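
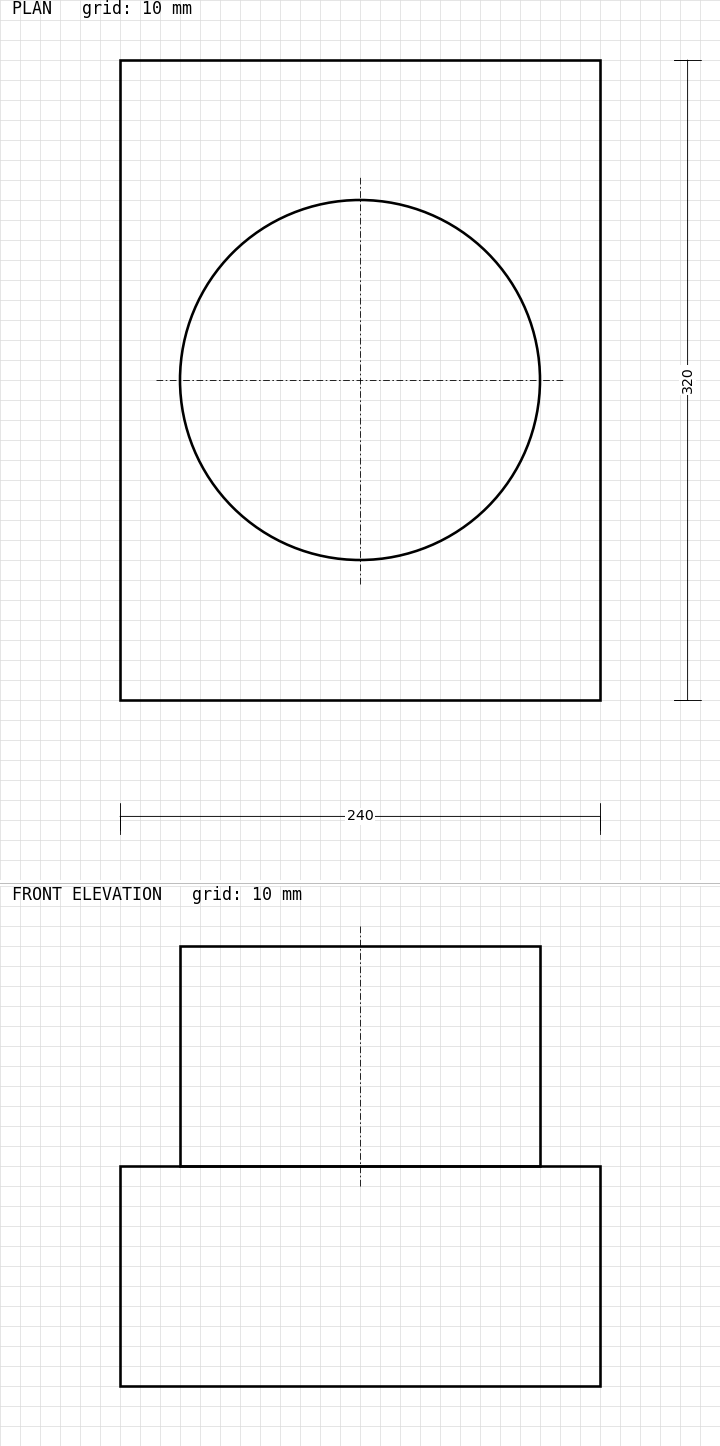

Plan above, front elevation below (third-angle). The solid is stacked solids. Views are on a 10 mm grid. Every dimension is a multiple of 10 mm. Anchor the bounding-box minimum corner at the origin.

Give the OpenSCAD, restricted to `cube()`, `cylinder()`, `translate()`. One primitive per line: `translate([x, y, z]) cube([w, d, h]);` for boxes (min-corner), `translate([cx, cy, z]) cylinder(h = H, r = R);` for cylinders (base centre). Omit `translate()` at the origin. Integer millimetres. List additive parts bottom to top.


cube([240, 320, 110]);
translate([120, 160, 110]) cylinder(h = 110, r = 90);


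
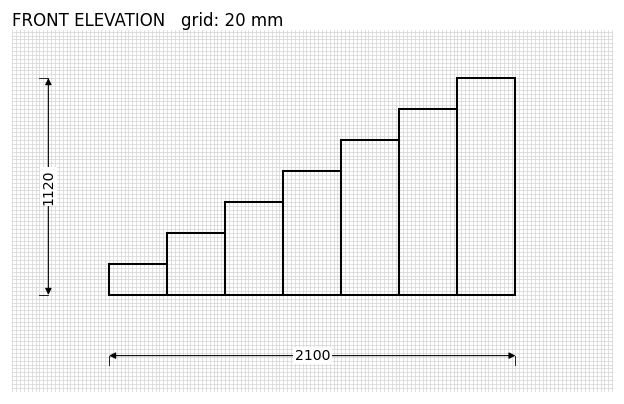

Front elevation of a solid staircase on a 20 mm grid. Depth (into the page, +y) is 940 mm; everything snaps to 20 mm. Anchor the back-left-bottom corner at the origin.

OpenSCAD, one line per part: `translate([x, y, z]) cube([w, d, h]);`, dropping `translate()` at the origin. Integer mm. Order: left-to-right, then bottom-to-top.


cube([300, 940, 160]);
translate([300, 0, 0]) cube([300, 940, 320]);
translate([600, 0, 0]) cube([300, 940, 480]);
translate([900, 0, 0]) cube([300, 940, 640]);
translate([1200, 0, 0]) cube([300, 940, 800]);
translate([1500, 0, 0]) cube([300, 940, 960]);
translate([1800, 0, 0]) cube([300, 940, 1120]);


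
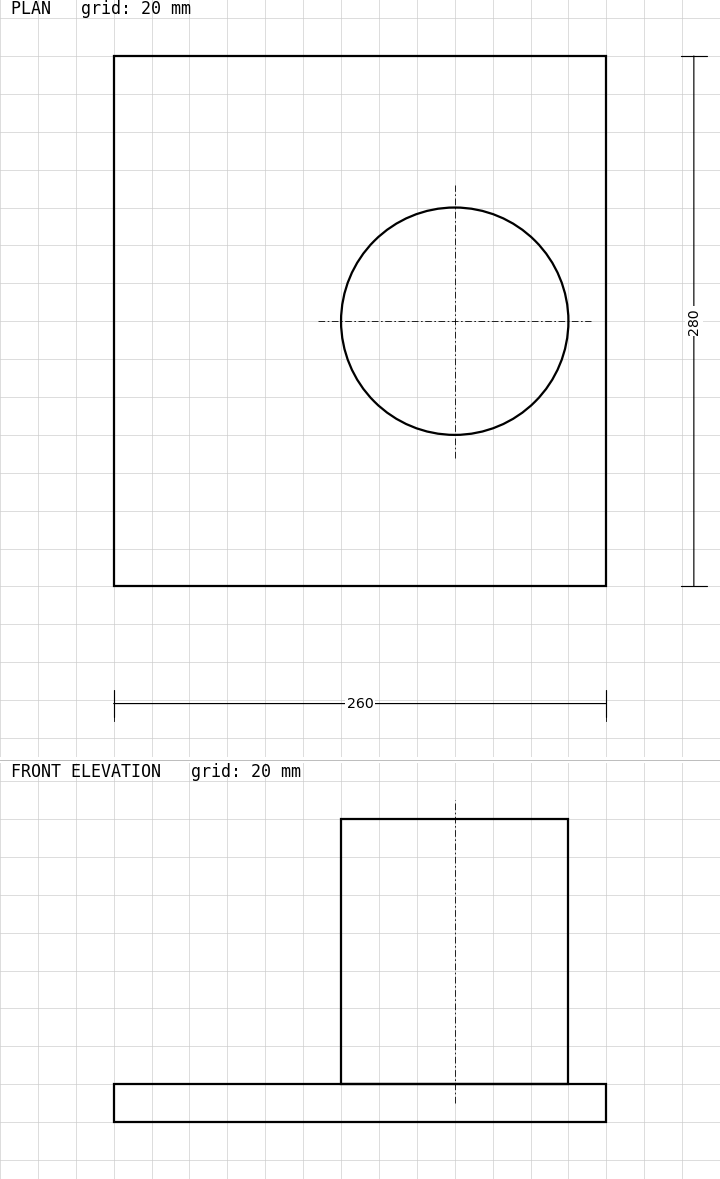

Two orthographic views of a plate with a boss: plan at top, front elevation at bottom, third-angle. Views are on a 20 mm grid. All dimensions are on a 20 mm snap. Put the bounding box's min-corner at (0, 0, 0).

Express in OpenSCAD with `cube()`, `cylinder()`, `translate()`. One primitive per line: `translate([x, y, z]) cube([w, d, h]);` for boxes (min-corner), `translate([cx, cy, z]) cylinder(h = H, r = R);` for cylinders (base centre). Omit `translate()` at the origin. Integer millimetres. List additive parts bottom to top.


cube([260, 280, 20]);
translate([180, 140, 20]) cylinder(h = 140, r = 60);


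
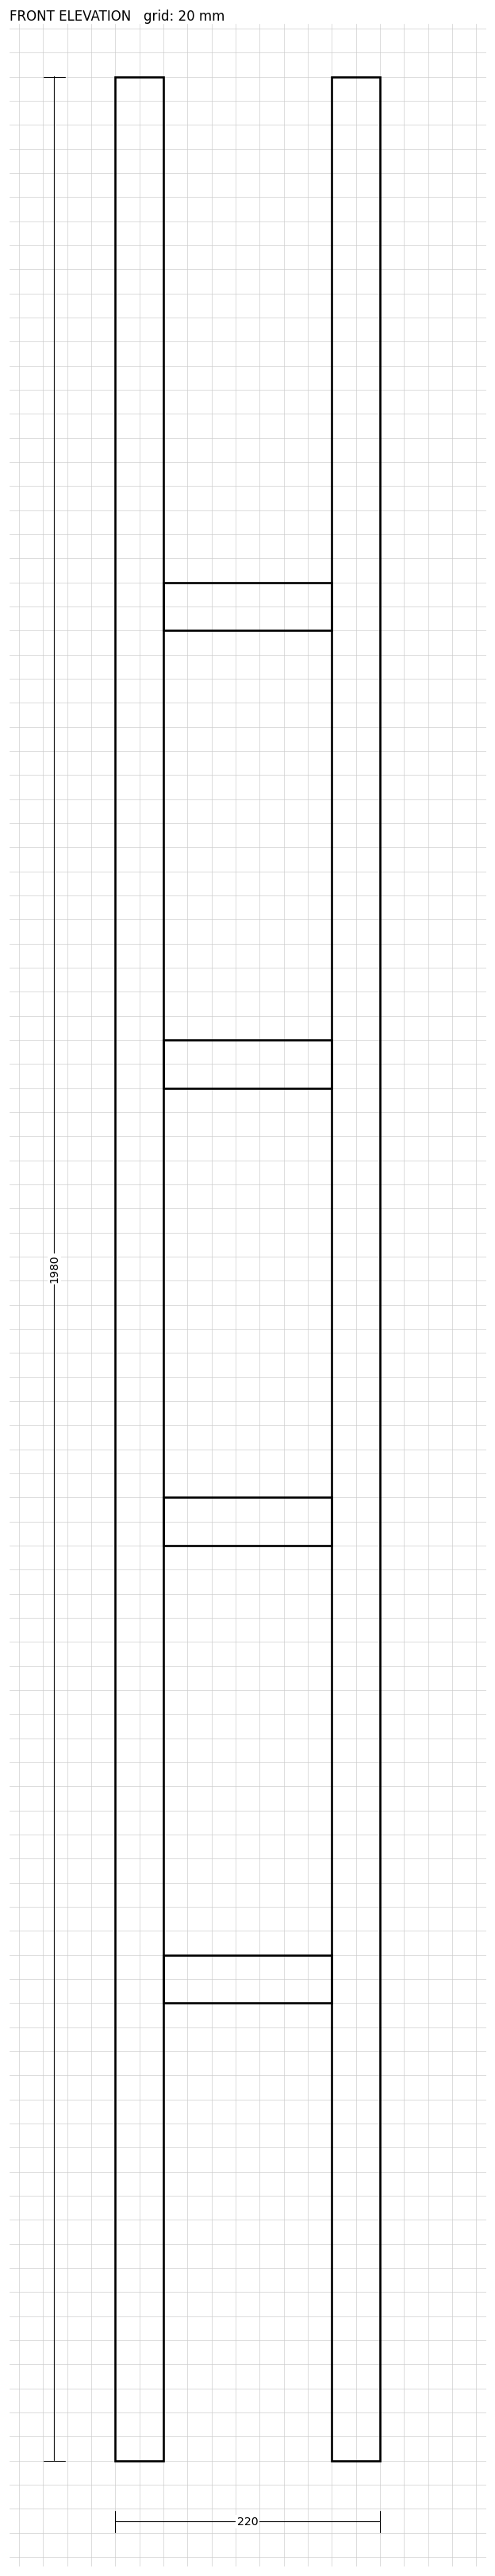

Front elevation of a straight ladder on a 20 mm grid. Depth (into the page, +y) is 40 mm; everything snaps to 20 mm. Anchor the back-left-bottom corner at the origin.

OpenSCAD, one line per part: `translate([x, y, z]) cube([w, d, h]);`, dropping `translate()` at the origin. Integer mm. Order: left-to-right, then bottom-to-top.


cube([40, 40, 1980]);
translate([40, 0, 380]) cube([140, 40, 40]);
translate([40, 0, 760]) cube([140, 40, 40]);
translate([40, 0, 1140]) cube([140, 40, 40]);
translate([40, 0, 1520]) cube([140, 40, 40]);
translate([180, 0, 0]) cube([40, 40, 1980]);


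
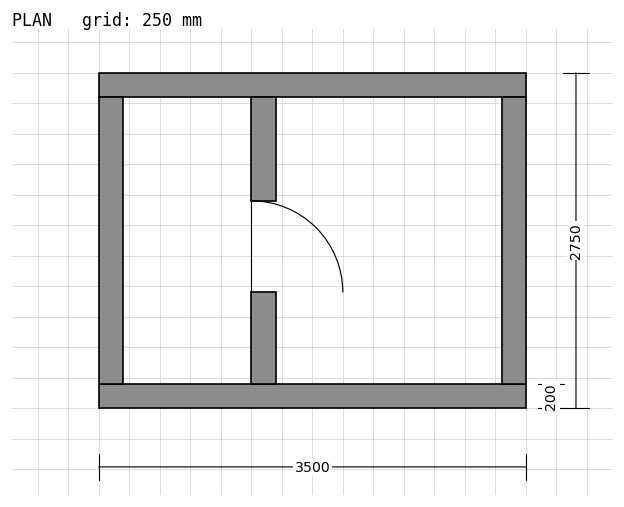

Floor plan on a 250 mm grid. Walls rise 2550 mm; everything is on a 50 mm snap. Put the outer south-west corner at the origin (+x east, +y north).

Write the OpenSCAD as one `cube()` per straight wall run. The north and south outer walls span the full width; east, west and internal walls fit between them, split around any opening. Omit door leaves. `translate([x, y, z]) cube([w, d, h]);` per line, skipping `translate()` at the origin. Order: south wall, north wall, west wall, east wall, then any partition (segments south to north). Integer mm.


cube([3500, 200, 2550]);
translate([0, 2550, 0]) cube([3500, 200, 2550]);
translate([0, 200, 0]) cube([200, 2350, 2550]);
translate([3300, 200, 0]) cube([200, 2350, 2550]);
translate([1250, 200, 0]) cube([200, 750, 2550]);
translate([1250, 1700, 0]) cube([200, 850, 2550]);


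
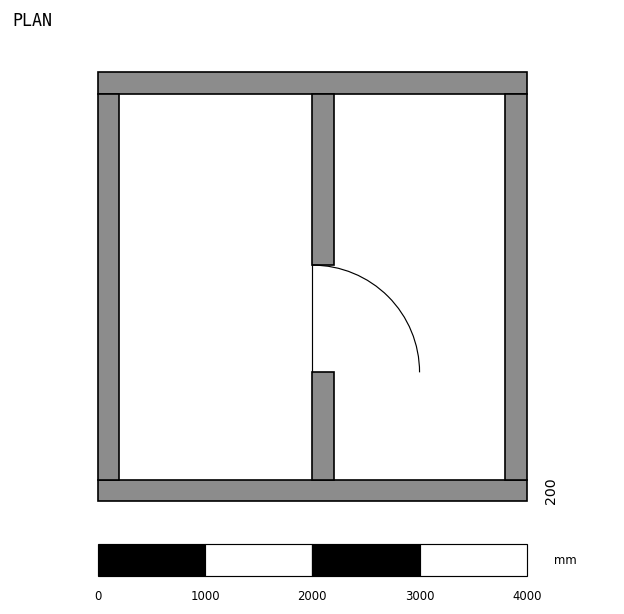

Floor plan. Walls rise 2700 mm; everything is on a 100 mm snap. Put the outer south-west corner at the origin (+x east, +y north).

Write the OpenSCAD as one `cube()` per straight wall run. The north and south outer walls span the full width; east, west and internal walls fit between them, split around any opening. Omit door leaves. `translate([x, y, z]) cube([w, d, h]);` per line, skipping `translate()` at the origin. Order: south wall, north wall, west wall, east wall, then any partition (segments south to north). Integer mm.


cube([4000, 200, 2700]);
translate([0, 3800, 0]) cube([4000, 200, 2700]);
translate([0, 200, 0]) cube([200, 3600, 2700]);
translate([3800, 200, 0]) cube([200, 3600, 2700]);
translate([2000, 200, 0]) cube([200, 1000, 2700]);
translate([2000, 2200, 0]) cube([200, 1600, 2700]);


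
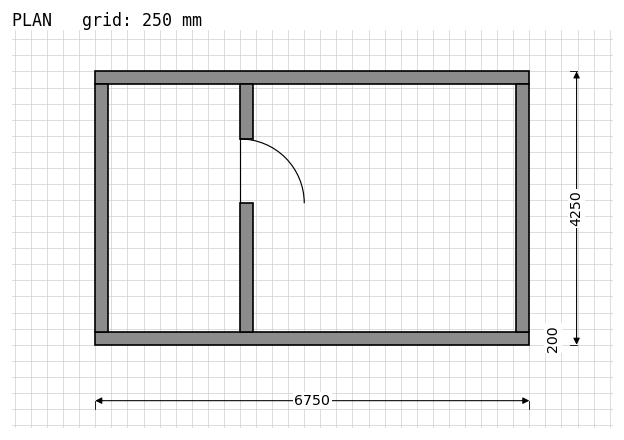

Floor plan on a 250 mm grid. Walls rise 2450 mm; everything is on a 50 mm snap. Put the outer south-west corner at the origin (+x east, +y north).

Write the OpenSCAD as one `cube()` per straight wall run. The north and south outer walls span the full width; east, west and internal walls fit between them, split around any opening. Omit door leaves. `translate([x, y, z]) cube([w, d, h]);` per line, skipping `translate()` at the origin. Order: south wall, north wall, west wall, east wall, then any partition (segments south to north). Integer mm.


cube([6750, 200, 2450]);
translate([0, 4050, 0]) cube([6750, 200, 2450]);
translate([0, 200, 0]) cube([200, 3850, 2450]);
translate([6550, 200, 0]) cube([200, 3850, 2450]);
translate([2250, 200, 0]) cube([200, 2000, 2450]);
translate([2250, 3200, 0]) cube([200, 850, 2450]);


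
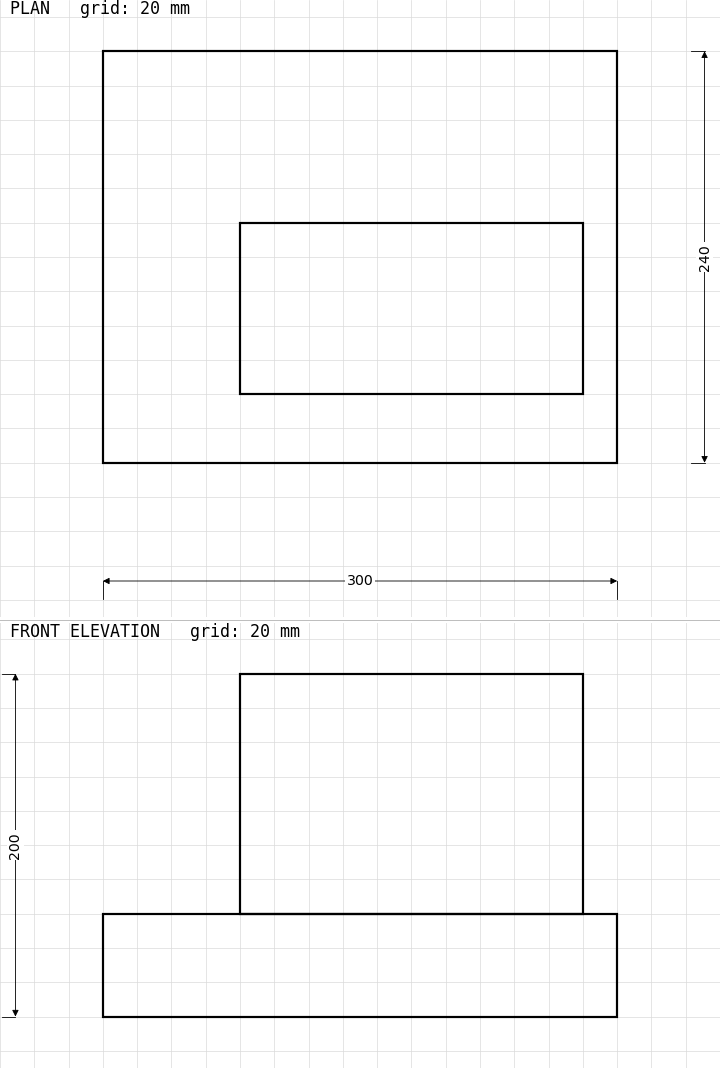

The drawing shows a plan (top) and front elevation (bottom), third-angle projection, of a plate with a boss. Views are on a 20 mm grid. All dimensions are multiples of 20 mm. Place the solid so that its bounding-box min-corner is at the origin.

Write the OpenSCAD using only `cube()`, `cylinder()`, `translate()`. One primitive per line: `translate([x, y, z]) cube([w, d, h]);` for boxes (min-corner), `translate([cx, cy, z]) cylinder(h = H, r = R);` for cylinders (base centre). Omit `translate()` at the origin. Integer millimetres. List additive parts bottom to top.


cube([300, 240, 60]);
translate([80, 40, 60]) cube([200, 100, 140]);


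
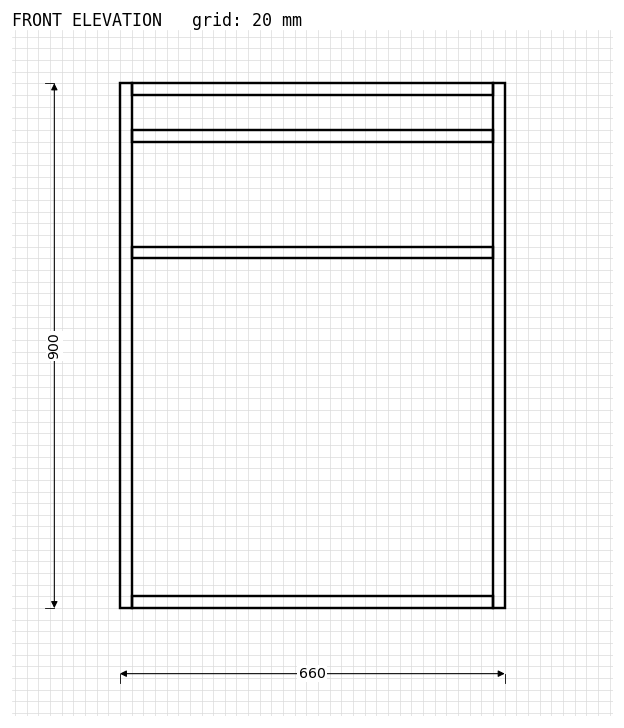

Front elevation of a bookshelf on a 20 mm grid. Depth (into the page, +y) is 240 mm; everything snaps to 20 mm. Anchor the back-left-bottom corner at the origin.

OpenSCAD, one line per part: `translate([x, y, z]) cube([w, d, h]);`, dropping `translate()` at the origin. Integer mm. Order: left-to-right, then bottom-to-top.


cube([20, 240, 900]);
translate([20, 0, 0]) cube([620, 240, 20]);
translate([20, 0, 600]) cube([620, 240, 20]);
translate([20, 0, 800]) cube([620, 240, 20]);
translate([20, 0, 880]) cube([620, 240, 20]);
translate([640, 0, 0]) cube([20, 240, 900]);


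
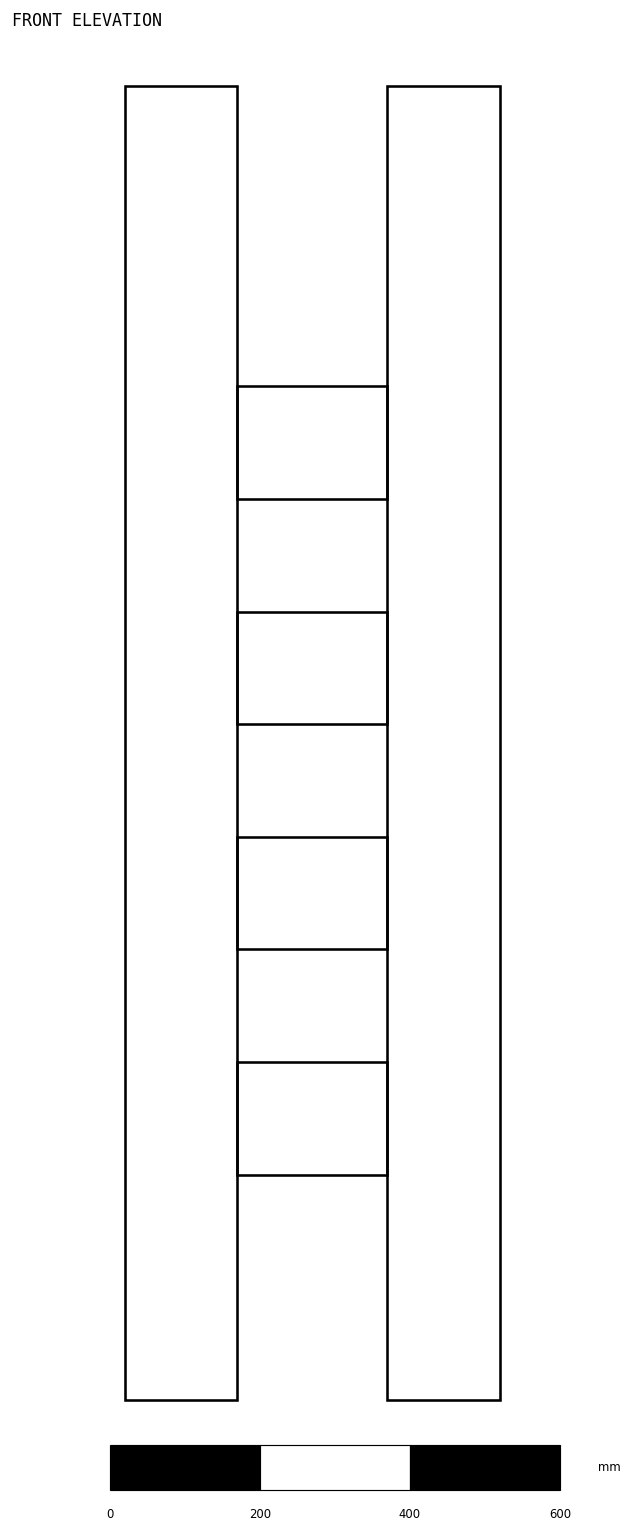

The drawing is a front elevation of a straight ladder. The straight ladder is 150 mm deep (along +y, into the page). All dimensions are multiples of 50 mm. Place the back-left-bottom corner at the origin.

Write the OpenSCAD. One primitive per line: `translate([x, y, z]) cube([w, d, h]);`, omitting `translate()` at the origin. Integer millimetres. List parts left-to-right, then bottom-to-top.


cube([150, 150, 1750]);
translate([150, 0, 300]) cube([200, 150, 150]);
translate([150, 0, 600]) cube([200, 150, 150]);
translate([150, 0, 900]) cube([200, 150, 150]);
translate([150, 0, 1200]) cube([200, 150, 150]);
translate([350, 0, 0]) cube([150, 150, 1750]);


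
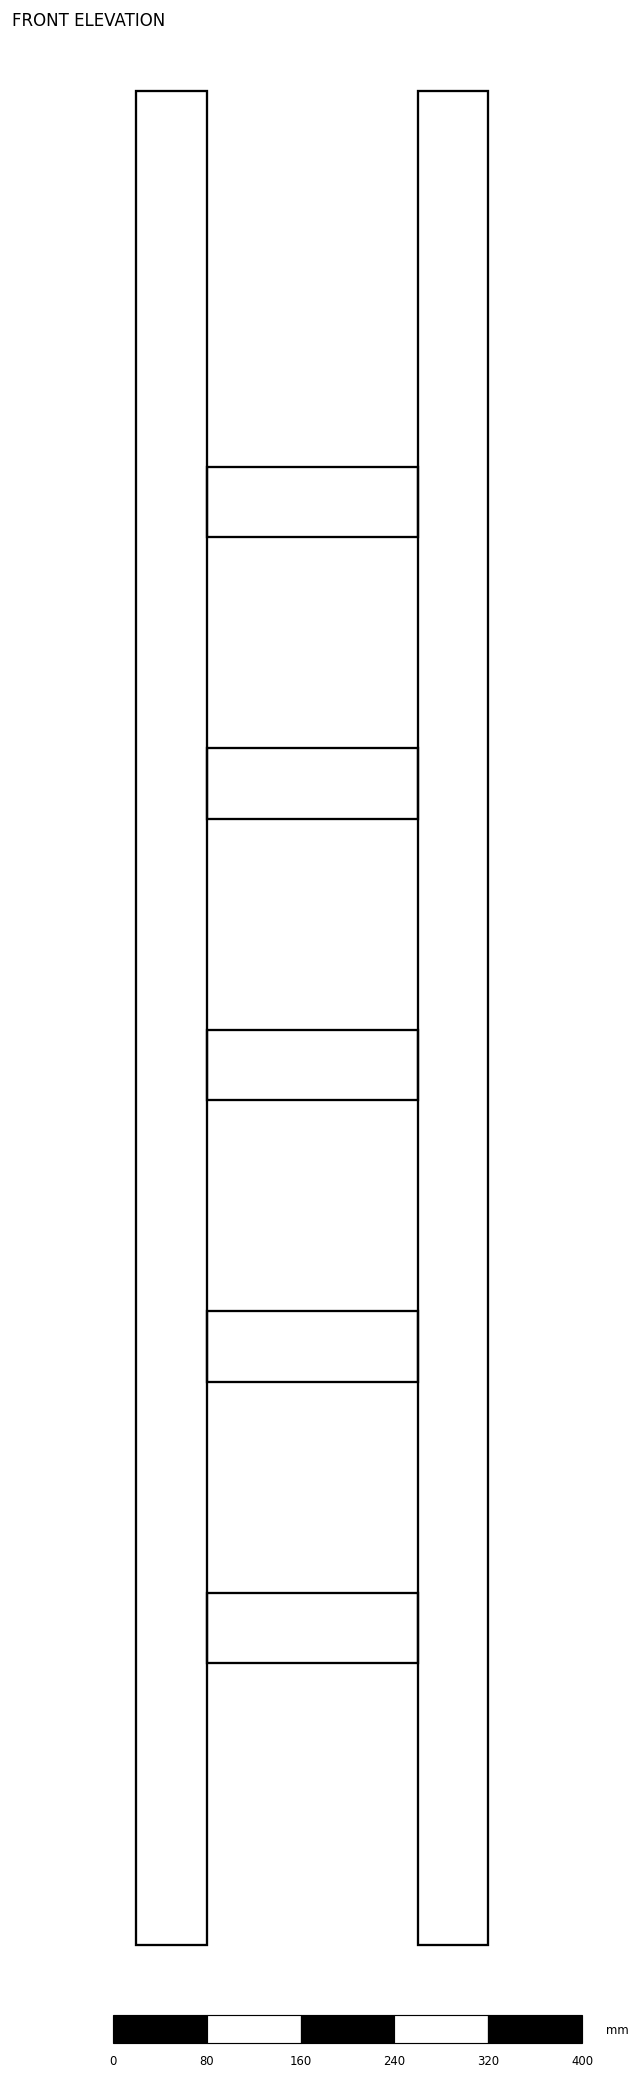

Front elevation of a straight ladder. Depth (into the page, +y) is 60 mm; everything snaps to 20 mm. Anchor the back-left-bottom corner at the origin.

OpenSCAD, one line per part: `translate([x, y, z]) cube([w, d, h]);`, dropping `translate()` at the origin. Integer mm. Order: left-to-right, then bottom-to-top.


cube([60, 60, 1580]);
translate([60, 0, 240]) cube([180, 60, 60]);
translate([60, 0, 480]) cube([180, 60, 60]);
translate([60, 0, 720]) cube([180, 60, 60]);
translate([60, 0, 960]) cube([180, 60, 60]);
translate([60, 0, 1200]) cube([180, 60, 60]);
translate([240, 0, 0]) cube([60, 60, 1580]);


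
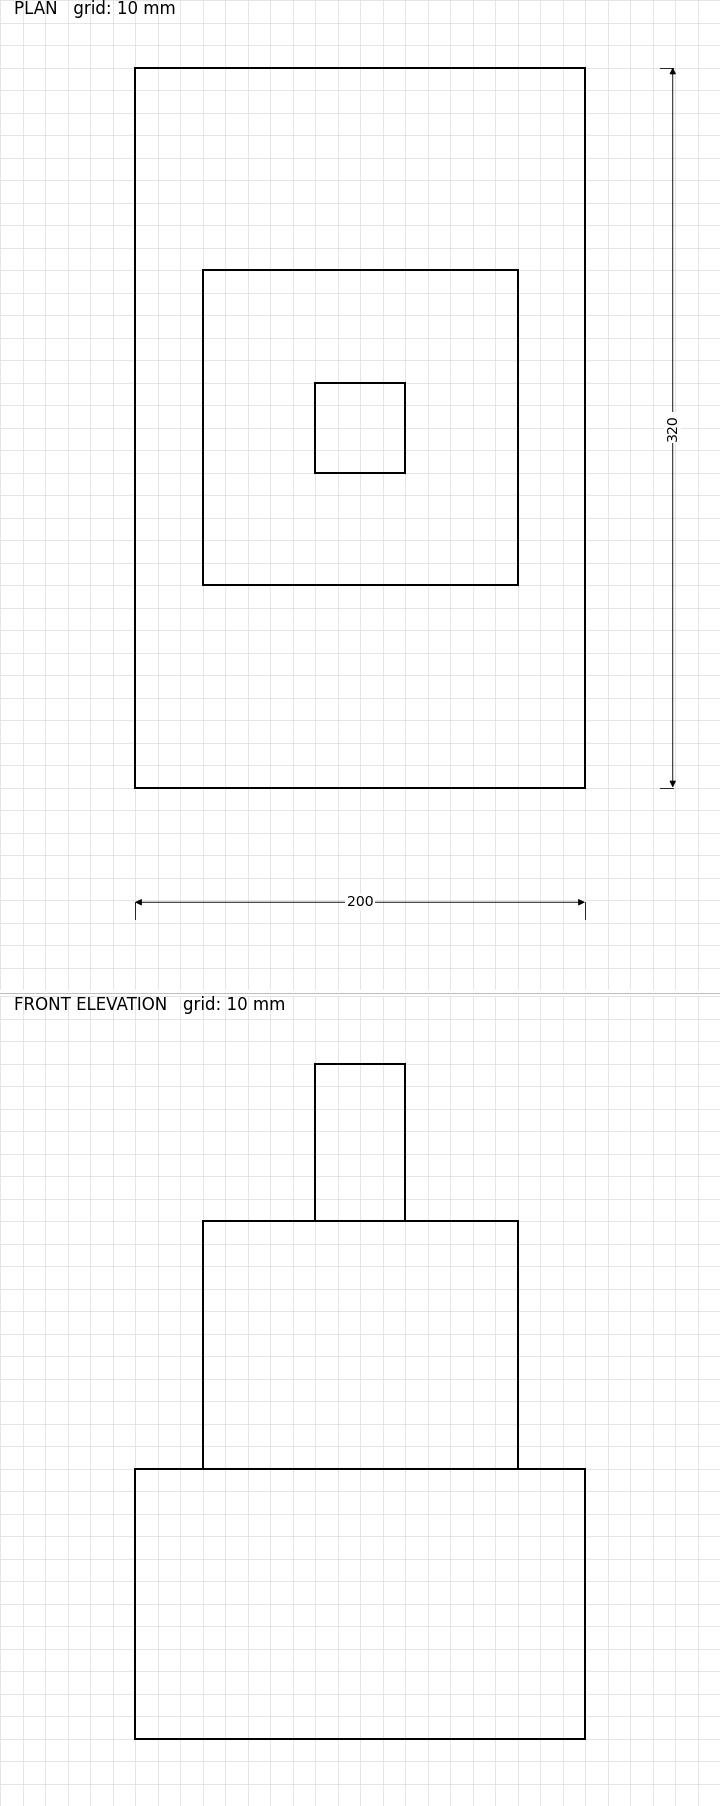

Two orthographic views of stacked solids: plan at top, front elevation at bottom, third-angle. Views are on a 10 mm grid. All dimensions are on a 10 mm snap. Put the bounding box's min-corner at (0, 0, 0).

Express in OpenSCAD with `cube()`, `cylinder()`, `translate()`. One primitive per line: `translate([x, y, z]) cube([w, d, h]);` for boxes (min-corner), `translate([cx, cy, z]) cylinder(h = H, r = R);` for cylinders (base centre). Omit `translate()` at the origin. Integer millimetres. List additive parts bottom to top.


cube([200, 320, 120]);
translate([30, 90, 120]) cube([140, 140, 110]);
translate([80, 140, 230]) cube([40, 40, 70]);


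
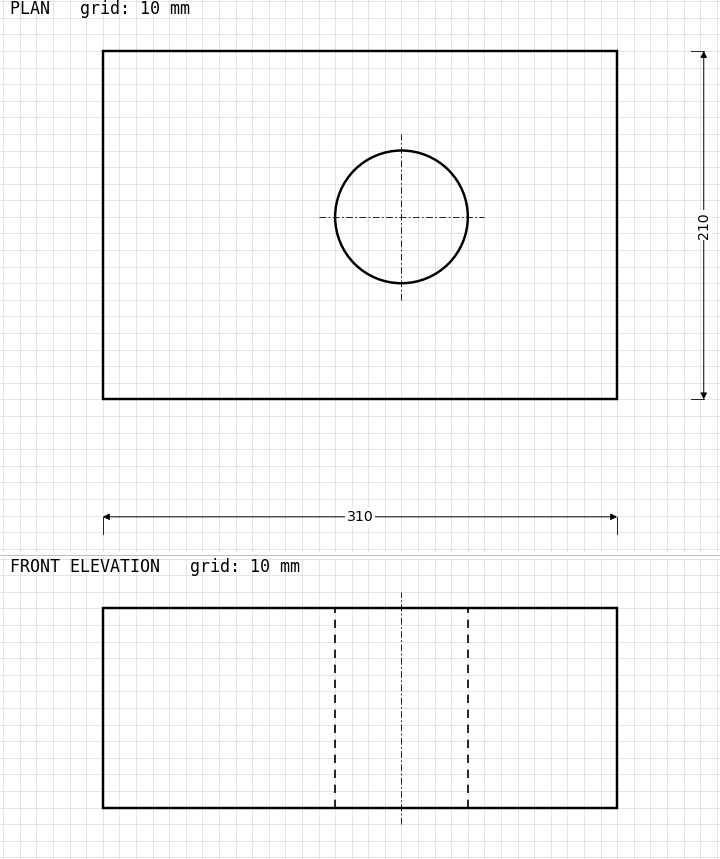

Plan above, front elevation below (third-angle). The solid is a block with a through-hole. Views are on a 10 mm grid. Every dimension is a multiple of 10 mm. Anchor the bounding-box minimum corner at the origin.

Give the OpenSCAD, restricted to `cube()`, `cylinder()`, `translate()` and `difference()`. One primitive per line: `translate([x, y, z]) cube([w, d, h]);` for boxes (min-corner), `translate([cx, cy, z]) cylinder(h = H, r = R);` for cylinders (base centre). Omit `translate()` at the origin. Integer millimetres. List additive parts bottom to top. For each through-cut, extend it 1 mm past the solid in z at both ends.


difference() {
  cube([310, 210, 120]);
  translate([180, 110, -1]) cylinder(h = 122, r = 40);
}


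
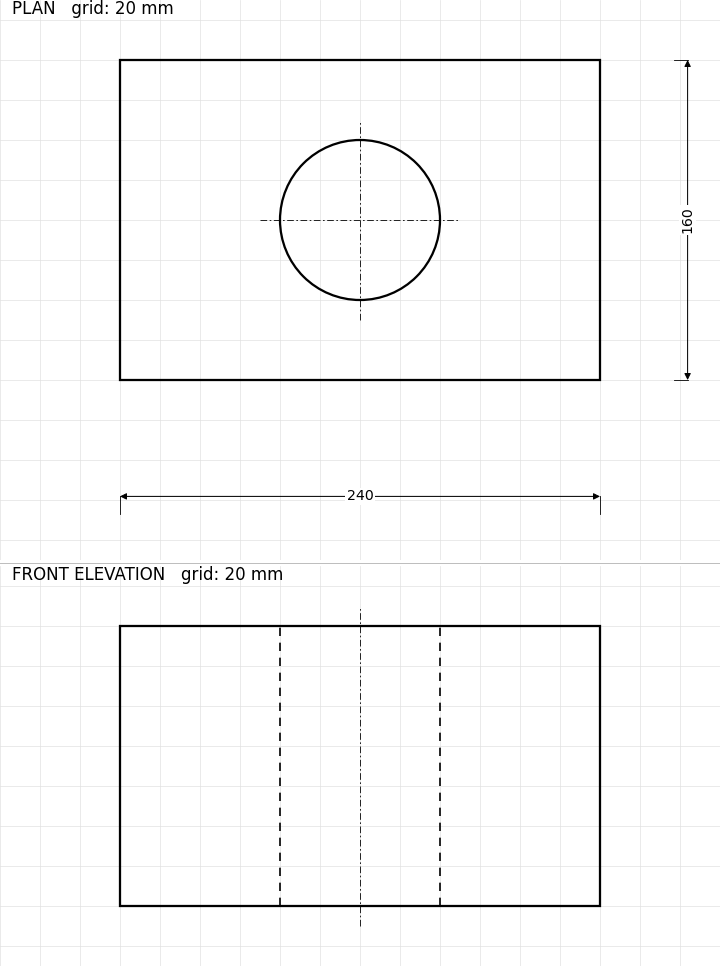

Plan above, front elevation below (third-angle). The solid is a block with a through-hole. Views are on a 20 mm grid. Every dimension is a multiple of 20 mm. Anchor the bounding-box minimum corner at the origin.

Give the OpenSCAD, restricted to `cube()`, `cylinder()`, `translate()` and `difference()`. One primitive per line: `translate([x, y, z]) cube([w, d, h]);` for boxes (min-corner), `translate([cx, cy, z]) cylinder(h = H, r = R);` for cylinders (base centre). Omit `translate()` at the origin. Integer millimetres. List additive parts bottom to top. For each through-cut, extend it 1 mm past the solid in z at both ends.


difference() {
  cube([240, 160, 140]);
  translate([120, 80, -1]) cylinder(h = 142, r = 40);
}


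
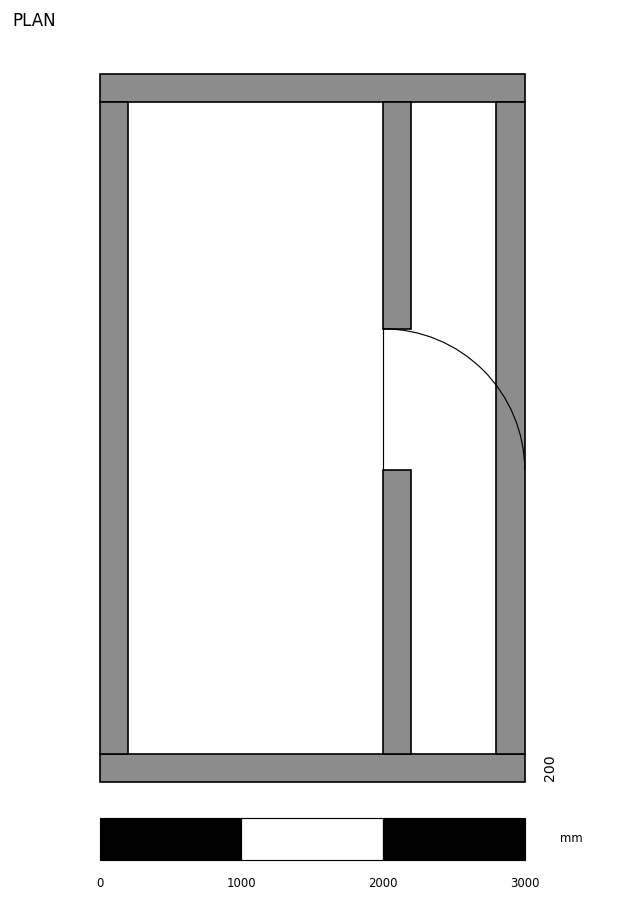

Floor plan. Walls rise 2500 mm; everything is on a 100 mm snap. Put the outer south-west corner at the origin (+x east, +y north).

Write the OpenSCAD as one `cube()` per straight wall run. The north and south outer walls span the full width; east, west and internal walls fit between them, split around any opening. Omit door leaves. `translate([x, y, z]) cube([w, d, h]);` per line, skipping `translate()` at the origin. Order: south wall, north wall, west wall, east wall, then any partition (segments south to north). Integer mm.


cube([3000, 200, 2500]);
translate([0, 4800, 0]) cube([3000, 200, 2500]);
translate([0, 200, 0]) cube([200, 4600, 2500]);
translate([2800, 200, 0]) cube([200, 4600, 2500]);
translate([2000, 200, 0]) cube([200, 2000, 2500]);
translate([2000, 3200, 0]) cube([200, 1600, 2500]);


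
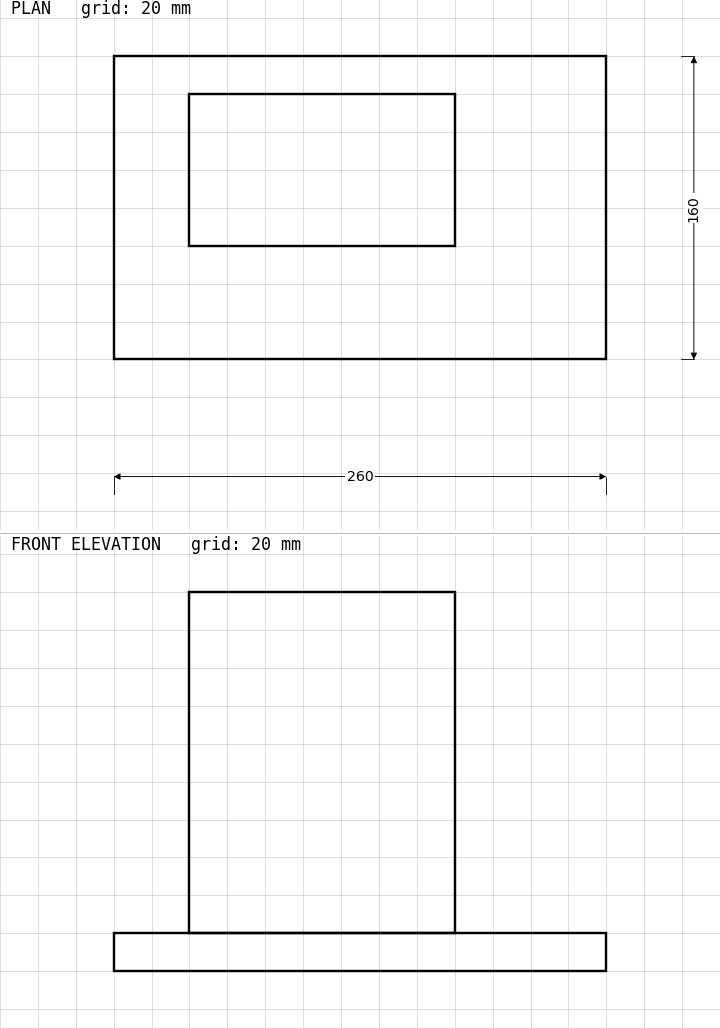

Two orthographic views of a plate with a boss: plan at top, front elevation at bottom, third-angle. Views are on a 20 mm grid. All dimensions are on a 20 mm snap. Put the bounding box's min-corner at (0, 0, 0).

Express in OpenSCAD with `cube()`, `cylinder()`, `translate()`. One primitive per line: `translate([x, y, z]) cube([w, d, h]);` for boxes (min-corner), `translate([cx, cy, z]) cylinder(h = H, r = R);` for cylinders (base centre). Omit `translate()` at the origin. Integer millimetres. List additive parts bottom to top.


cube([260, 160, 20]);
translate([40, 60, 20]) cube([140, 80, 180]);


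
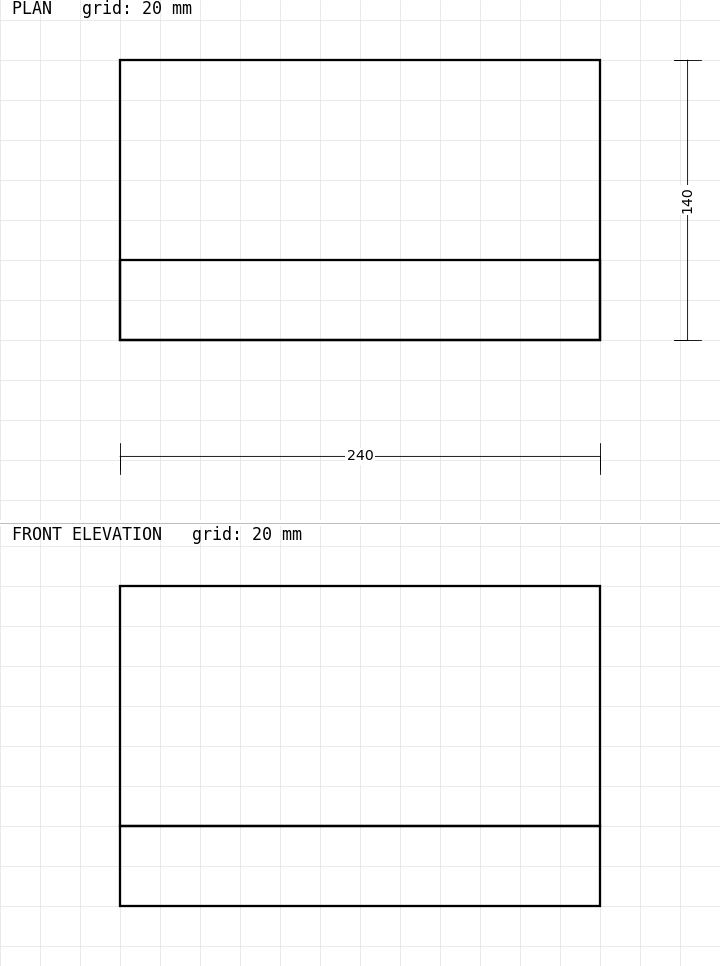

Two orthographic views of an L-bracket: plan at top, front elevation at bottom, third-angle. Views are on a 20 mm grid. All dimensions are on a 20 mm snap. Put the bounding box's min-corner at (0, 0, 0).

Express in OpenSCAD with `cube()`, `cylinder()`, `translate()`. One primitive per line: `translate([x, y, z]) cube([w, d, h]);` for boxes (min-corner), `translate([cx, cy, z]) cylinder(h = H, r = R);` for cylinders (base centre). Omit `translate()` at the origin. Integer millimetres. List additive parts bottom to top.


cube([240, 140, 40]);
translate([0, 0, 40]) cube([240, 40, 120]);


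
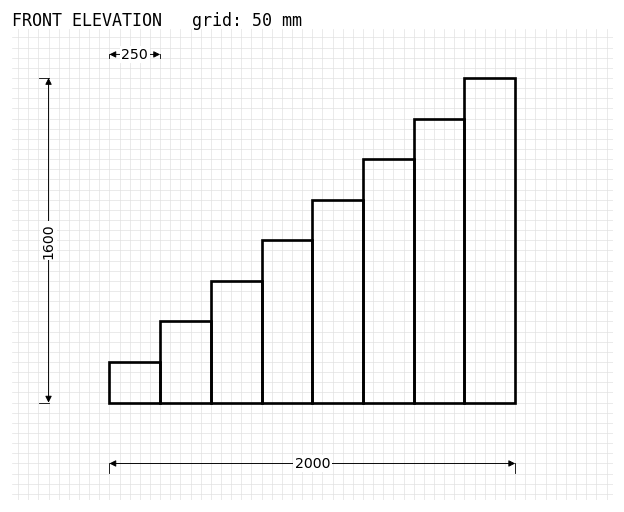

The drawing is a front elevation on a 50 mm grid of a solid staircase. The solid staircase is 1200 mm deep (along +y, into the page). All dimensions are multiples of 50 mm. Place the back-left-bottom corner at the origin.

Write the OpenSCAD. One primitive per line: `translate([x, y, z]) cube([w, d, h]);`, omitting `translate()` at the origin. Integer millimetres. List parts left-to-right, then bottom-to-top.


cube([250, 1200, 200]);
translate([250, 0, 0]) cube([250, 1200, 400]);
translate([500, 0, 0]) cube([250, 1200, 600]);
translate([750, 0, 0]) cube([250, 1200, 800]);
translate([1000, 0, 0]) cube([250, 1200, 1000]);
translate([1250, 0, 0]) cube([250, 1200, 1200]);
translate([1500, 0, 0]) cube([250, 1200, 1400]);
translate([1750, 0, 0]) cube([250, 1200, 1600]);


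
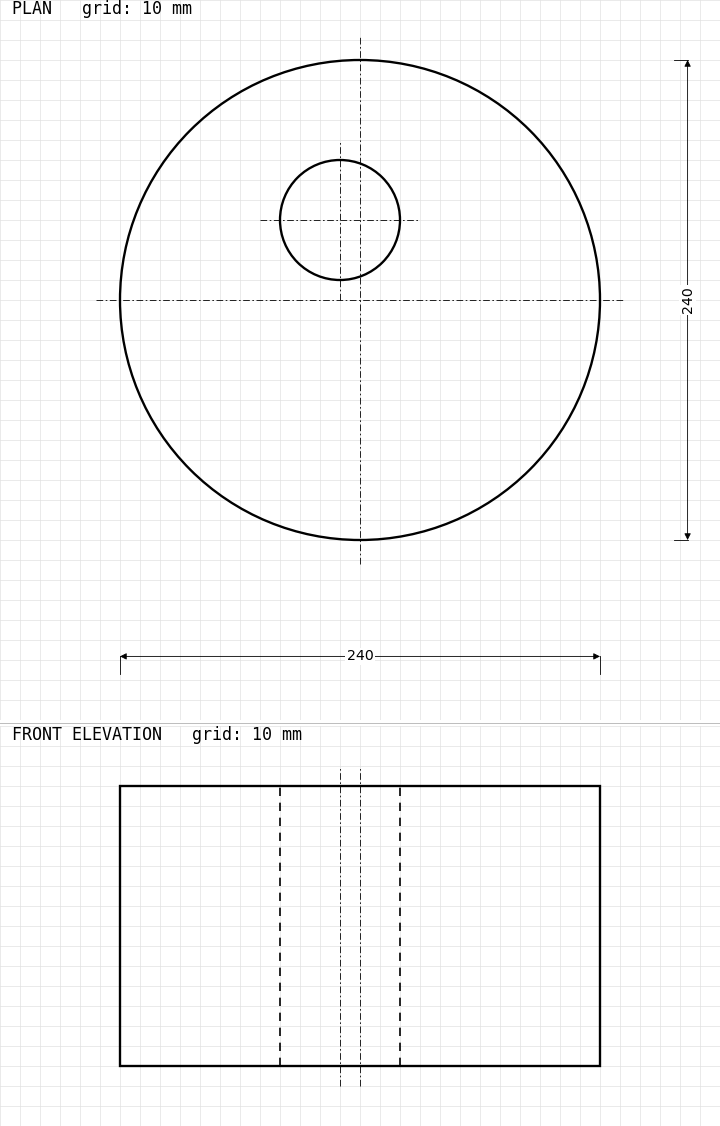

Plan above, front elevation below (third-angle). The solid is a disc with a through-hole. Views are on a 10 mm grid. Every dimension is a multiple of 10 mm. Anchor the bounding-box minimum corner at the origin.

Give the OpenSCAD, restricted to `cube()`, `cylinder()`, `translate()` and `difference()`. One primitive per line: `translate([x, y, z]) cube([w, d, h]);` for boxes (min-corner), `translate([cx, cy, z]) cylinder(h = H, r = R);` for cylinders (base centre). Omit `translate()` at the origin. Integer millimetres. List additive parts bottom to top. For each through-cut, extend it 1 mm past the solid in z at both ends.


difference() {
  translate([120, 120, 0]) cylinder(h = 140, r = 120);
  translate([110, 160, -1]) cylinder(h = 142, r = 30);
}


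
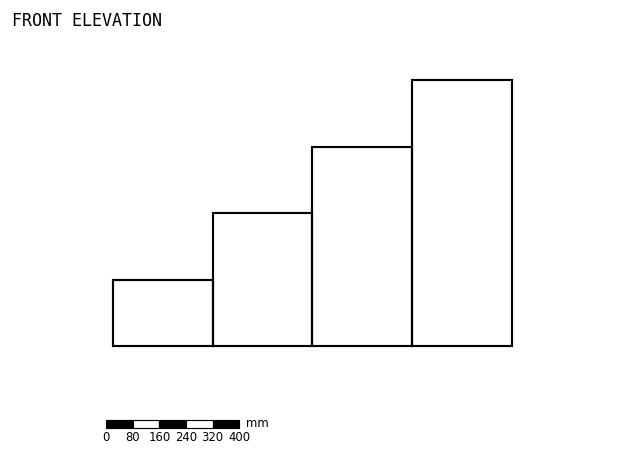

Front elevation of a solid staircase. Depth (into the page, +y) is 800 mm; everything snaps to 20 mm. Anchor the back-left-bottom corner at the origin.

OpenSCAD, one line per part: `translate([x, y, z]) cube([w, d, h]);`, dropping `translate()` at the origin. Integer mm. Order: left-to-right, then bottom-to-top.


cube([300, 800, 200]);
translate([300, 0, 0]) cube([300, 800, 400]);
translate([600, 0, 0]) cube([300, 800, 600]);
translate([900, 0, 0]) cube([300, 800, 800]);


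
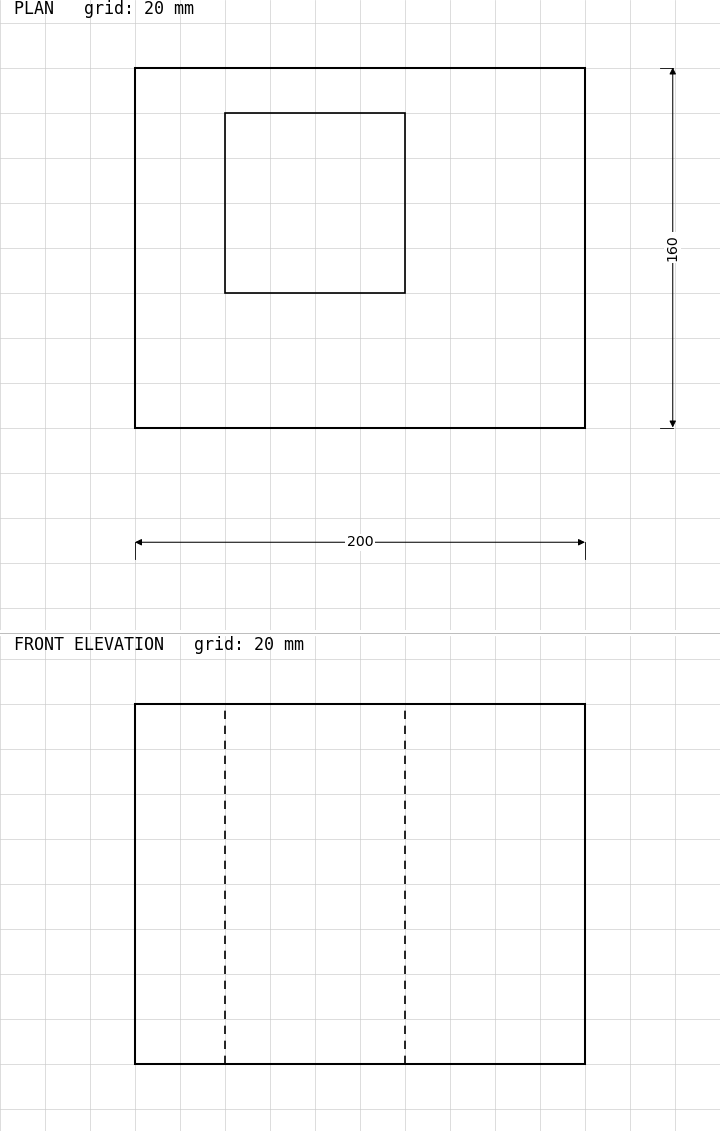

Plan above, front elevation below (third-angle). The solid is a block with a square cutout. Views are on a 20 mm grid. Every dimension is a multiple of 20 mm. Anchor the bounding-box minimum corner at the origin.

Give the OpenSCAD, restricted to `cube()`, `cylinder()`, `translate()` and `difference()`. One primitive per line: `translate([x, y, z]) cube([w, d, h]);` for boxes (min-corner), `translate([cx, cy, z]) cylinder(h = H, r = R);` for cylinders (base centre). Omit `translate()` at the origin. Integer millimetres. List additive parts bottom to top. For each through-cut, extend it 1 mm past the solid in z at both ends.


difference() {
  cube([200, 160, 160]);
  translate([40, 60, -1]) cube([80, 80, 162]);
}


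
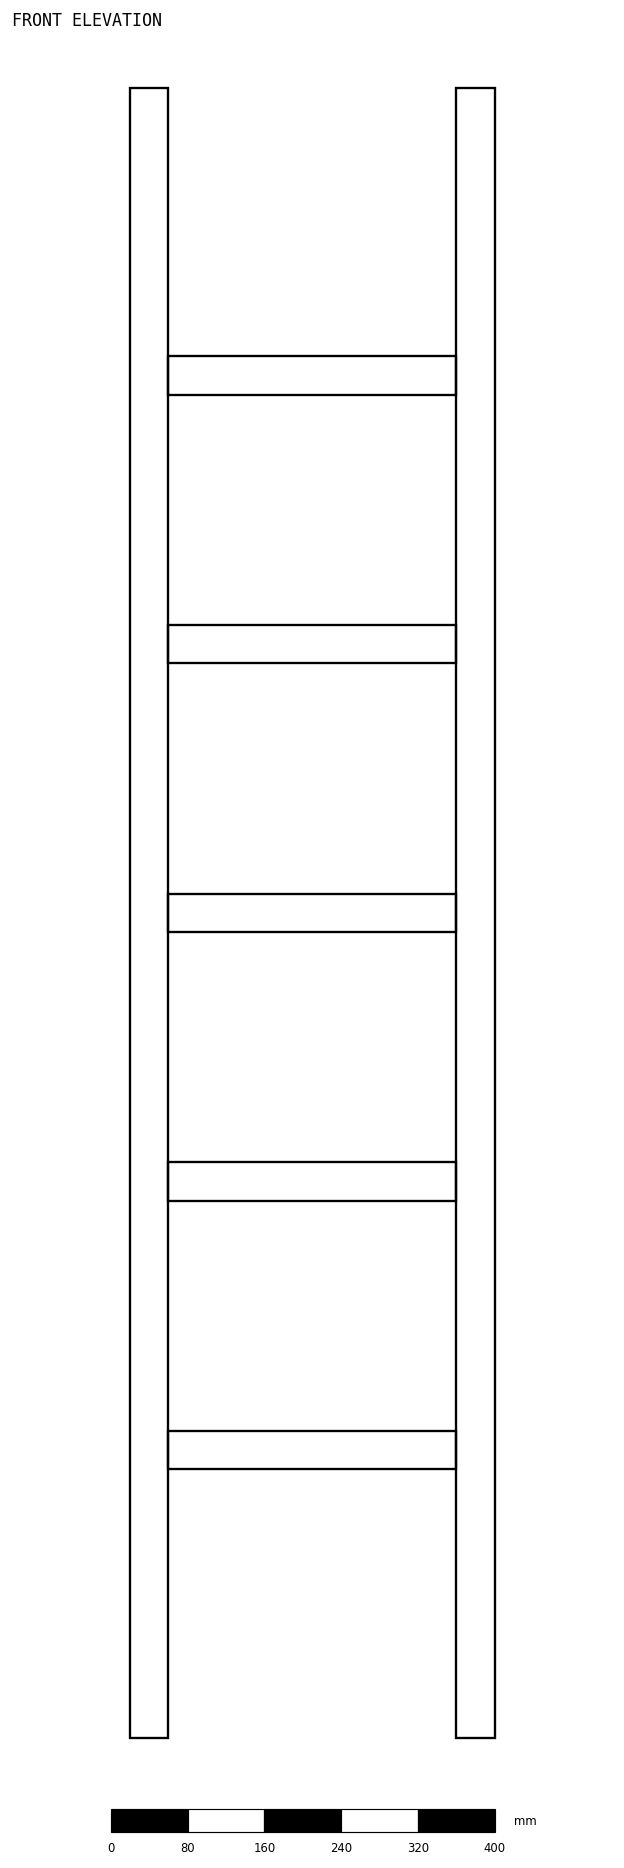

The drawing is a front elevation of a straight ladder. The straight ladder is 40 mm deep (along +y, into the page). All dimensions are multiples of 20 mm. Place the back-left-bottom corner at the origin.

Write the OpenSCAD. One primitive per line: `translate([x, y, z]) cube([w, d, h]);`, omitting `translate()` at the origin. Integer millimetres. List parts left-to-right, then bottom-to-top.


cube([40, 40, 1720]);
translate([40, 0, 280]) cube([300, 40, 40]);
translate([40, 0, 560]) cube([300, 40, 40]);
translate([40, 0, 840]) cube([300, 40, 40]);
translate([40, 0, 1120]) cube([300, 40, 40]);
translate([40, 0, 1400]) cube([300, 40, 40]);
translate([340, 0, 0]) cube([40, 40, 1720]);


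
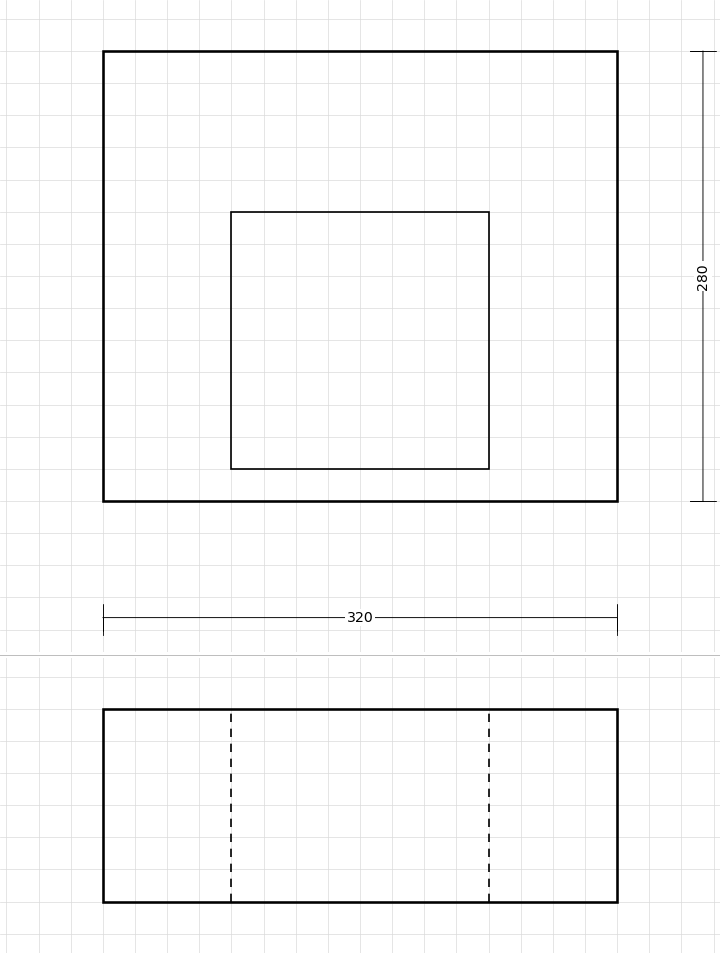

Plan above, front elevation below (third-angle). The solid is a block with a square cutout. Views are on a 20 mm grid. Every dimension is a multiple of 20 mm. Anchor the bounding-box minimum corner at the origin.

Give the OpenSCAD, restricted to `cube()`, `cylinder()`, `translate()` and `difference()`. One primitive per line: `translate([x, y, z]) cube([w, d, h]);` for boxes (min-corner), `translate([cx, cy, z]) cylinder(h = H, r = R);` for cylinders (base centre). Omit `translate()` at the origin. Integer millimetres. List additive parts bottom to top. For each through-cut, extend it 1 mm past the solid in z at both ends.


difference() {
  cube([320, 280, 120]);
  translate([80, 20, -1]) cube([160, 160, 122]);
}


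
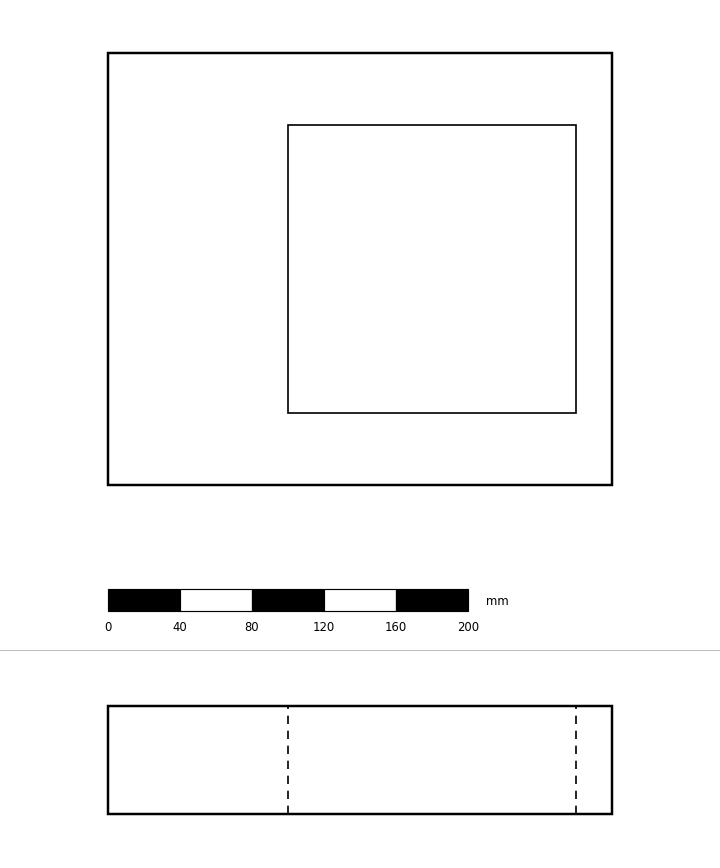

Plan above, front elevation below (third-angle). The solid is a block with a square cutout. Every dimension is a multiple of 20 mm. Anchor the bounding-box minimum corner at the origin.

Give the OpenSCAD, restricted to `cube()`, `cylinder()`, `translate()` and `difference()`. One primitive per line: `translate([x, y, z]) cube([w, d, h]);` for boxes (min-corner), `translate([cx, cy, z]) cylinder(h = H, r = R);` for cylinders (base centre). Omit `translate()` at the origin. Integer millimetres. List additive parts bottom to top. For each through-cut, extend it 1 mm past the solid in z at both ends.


difference() {
  cube([280, 240, 60]);
  translate([100, 40, -1]) cube([160, 160, 62]);
}


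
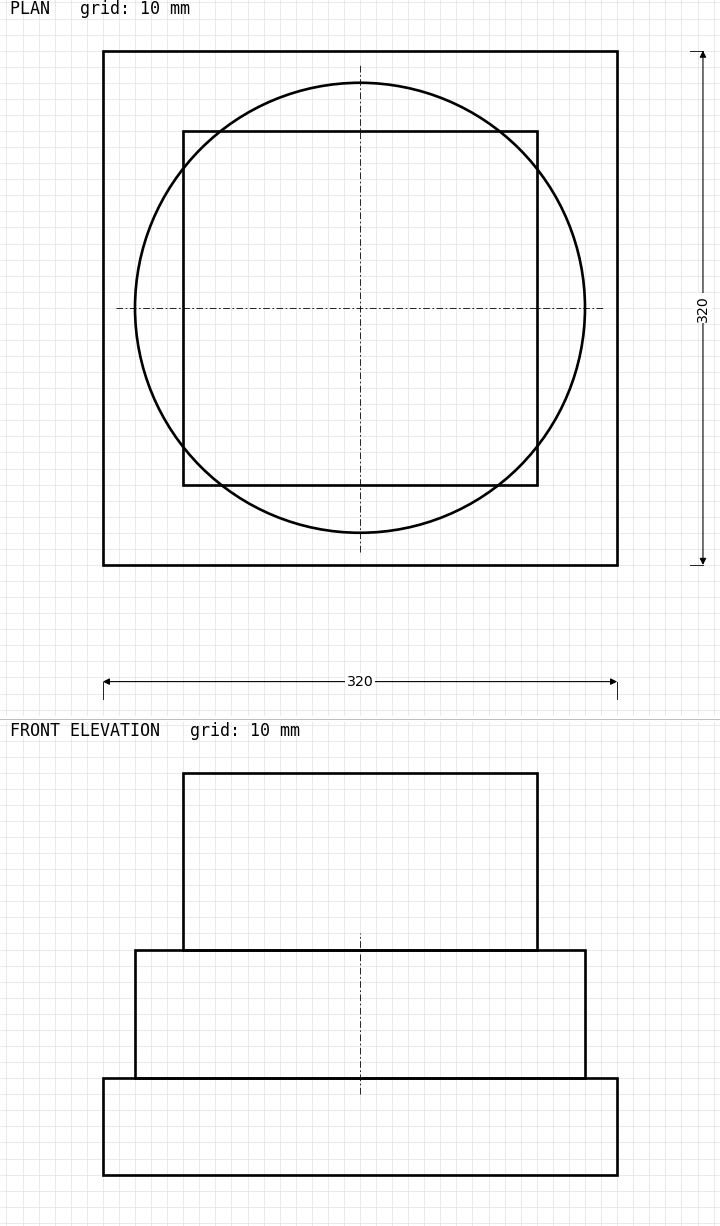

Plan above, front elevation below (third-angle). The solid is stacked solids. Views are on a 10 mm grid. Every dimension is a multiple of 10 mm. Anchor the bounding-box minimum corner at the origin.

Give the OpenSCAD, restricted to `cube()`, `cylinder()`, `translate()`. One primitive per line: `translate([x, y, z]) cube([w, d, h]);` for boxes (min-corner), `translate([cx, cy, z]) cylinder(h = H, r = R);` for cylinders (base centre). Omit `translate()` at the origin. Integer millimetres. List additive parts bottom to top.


cube([320, 320, 60]);
translate([160, 160, 60]) cylinder(h = 80, r = 140);
translate([50, 50, 140]) cube([220, 220, 110]);


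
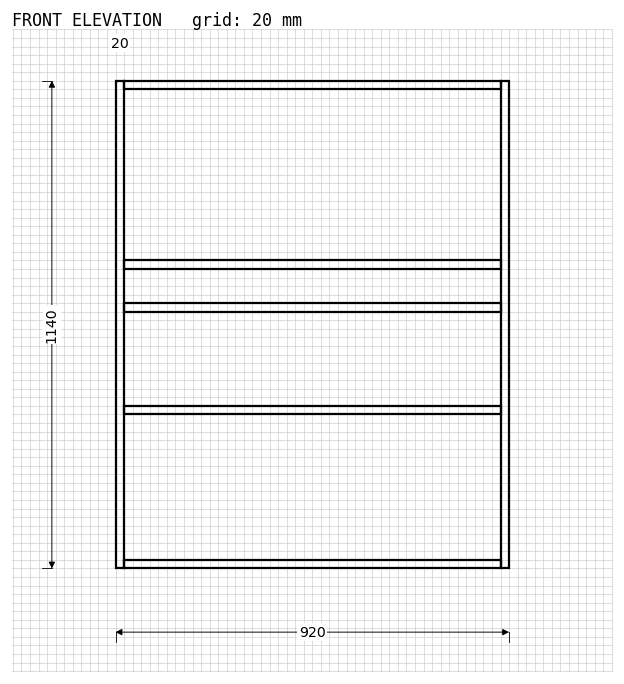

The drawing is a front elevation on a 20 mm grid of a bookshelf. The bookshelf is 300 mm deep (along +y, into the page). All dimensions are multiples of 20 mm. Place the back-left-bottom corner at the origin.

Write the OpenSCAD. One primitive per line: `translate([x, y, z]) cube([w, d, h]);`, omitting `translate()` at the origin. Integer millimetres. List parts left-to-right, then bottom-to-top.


cube([20, 300, 1140]);
translate([20, 0, 0]) cube([880, 300, 20]);
translate([20, 0, 360]) cube([880, 300, 20]);
translate([20, 0, 600]) cube([880, 300, 20]);
translate([20, 0, 700]) cube([880, 300, 20]);
translate([20, 0, 1120]) cube([880, 300, 20]);
translate([900, 0, 0]) cube([20, 300, 1140]);


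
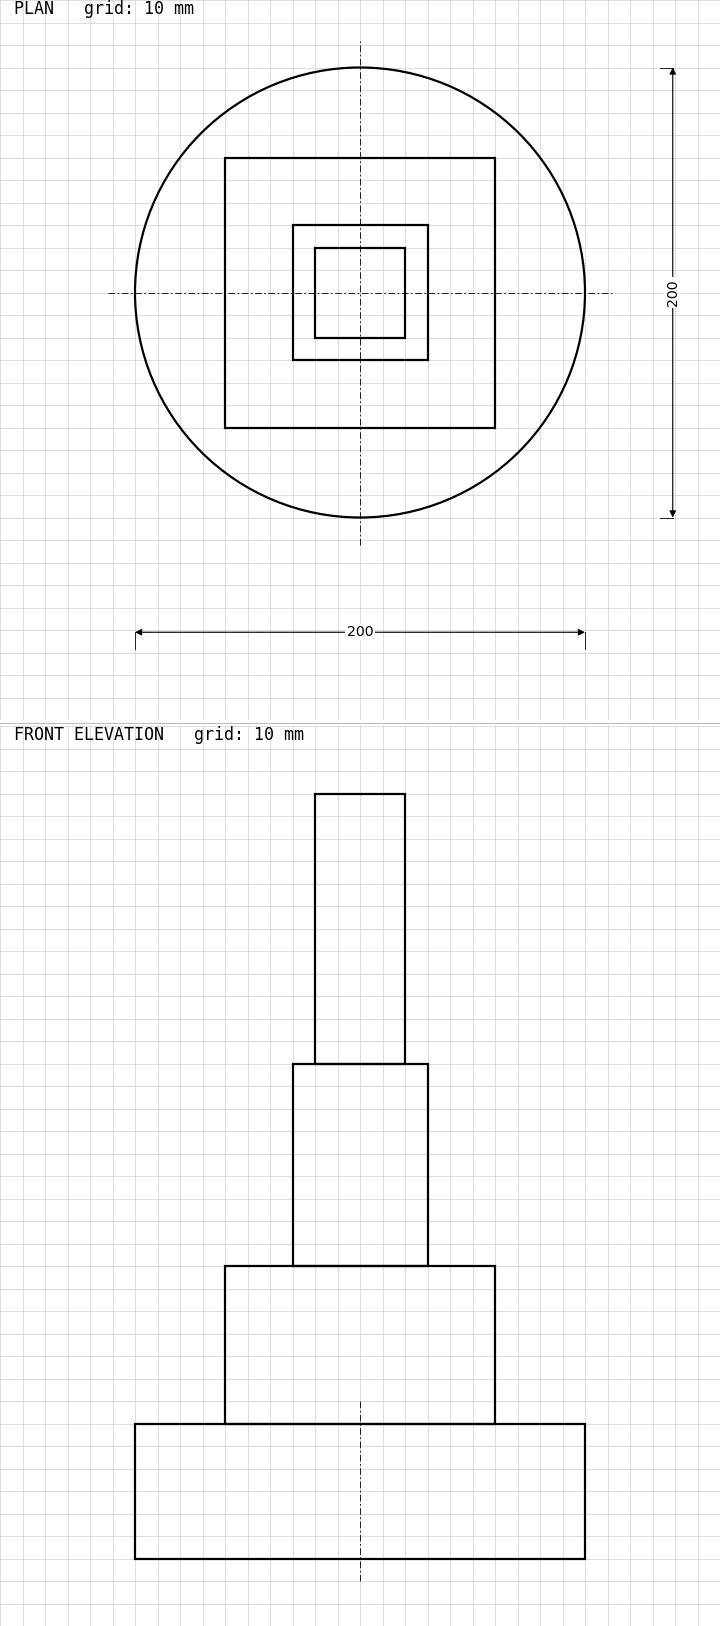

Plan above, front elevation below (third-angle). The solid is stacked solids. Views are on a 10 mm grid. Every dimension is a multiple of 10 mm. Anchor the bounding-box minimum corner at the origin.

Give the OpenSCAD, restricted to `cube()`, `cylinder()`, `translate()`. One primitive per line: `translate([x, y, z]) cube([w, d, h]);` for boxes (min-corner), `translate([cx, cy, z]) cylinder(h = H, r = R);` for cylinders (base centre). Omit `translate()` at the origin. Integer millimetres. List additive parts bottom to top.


translate([100, 100, 0]) cylinder(h = 60, r = 100);
translate([40, 40, 60]) cube([120, 120, 70]);
translate([70, 70, 130]) cube([60, 60, 90]);
translate([80, 80, 220]) cube([40, 40, 120]);


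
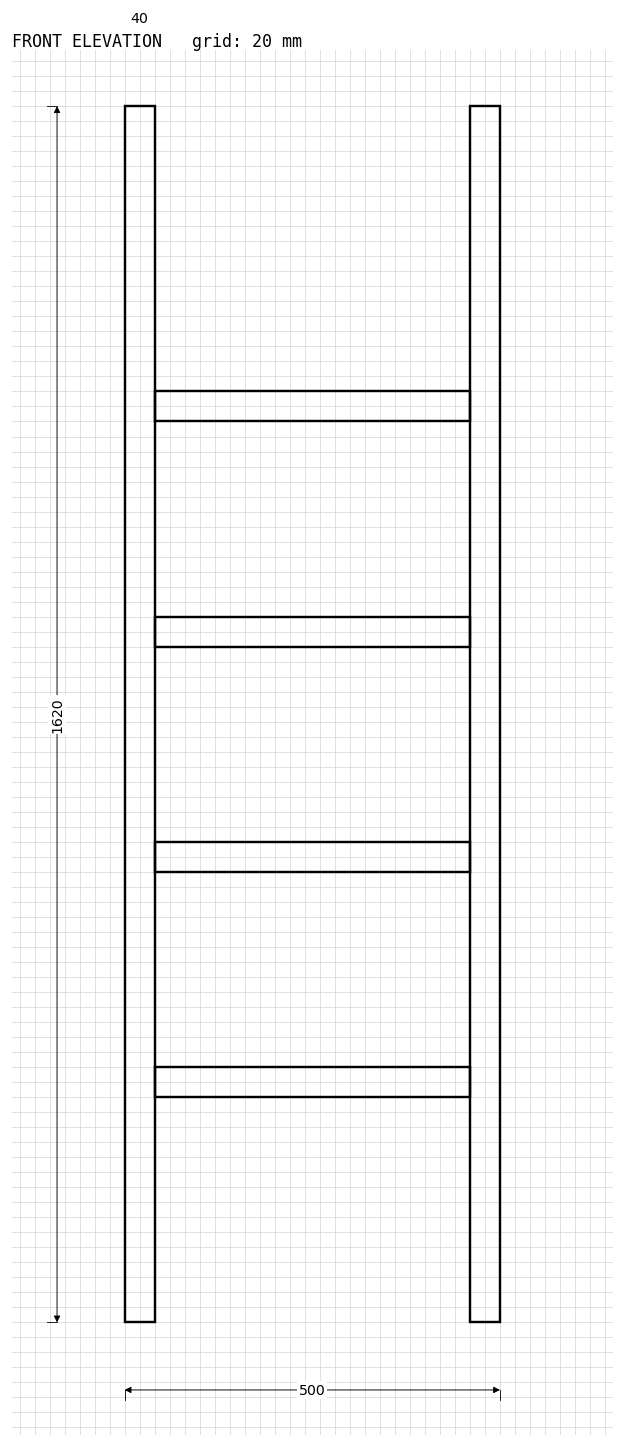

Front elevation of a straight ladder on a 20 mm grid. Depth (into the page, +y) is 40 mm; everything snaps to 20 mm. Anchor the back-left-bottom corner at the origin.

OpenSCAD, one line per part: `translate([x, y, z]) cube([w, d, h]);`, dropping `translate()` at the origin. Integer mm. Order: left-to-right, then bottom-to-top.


cube([40, 40, 1620]);
translate([40, 0, 300]) cube([420, 40, 40]);
translate([40, 0, 600]) cube([420, 40, 40]);
translate([40, 0, 900]) cube([420, 40, 40]);
translate([40, 0, 1200]) cube([420, 40, 40]);
translate([460, 0, 0]) cube([40, 40, 1620]);


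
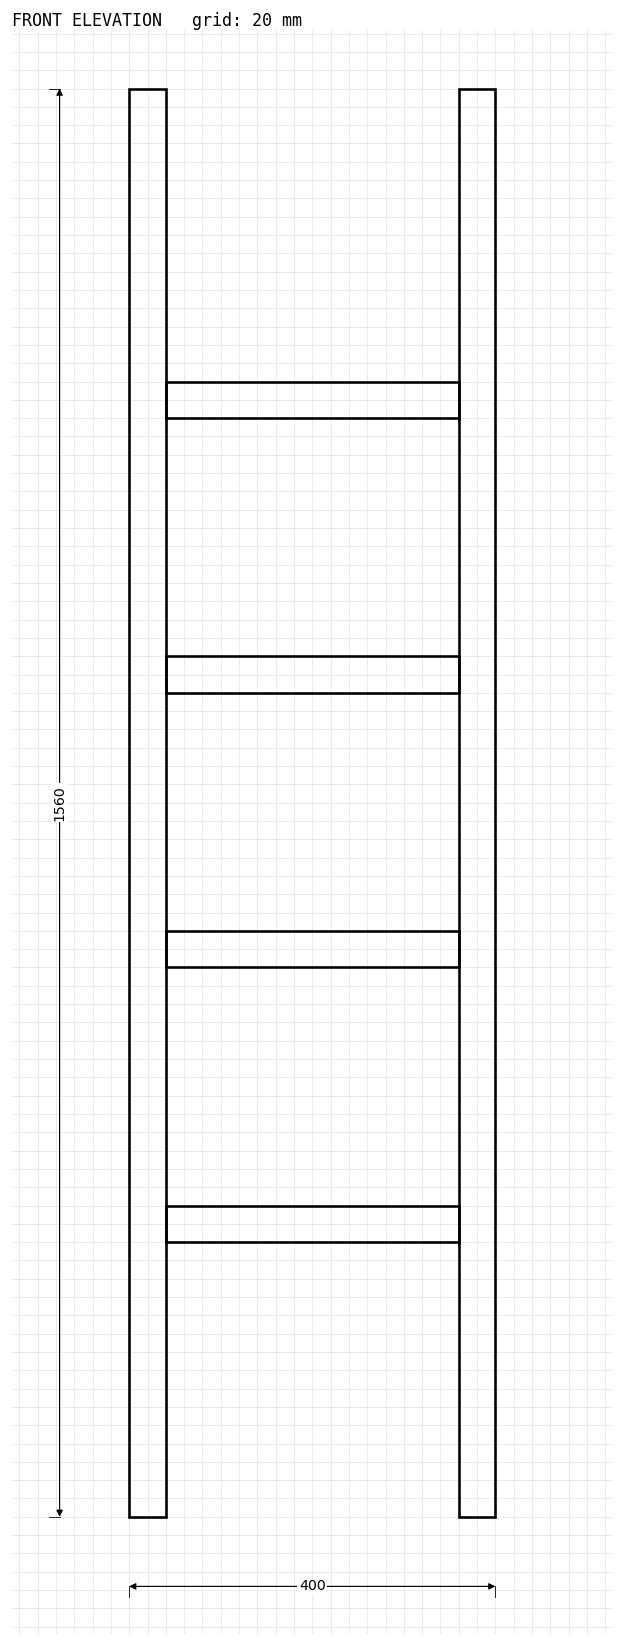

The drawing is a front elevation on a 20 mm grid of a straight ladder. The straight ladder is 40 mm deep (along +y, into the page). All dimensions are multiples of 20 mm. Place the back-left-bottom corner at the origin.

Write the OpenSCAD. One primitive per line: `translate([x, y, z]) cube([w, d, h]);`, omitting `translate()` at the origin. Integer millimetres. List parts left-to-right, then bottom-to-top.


cube([40, 40, 1560]);
translate([40, 0, 300]) cube([320, 40, 40]);
translate([40, 0, 600]) cube([320, 40, 40]);
translate([40, 0, 900]) cube([320, 40, 40]);
translate([40, 0, 1200]) cube([320, 40, 40]);
translate([360, 0, 0]) cube([40, 40, 1560]);


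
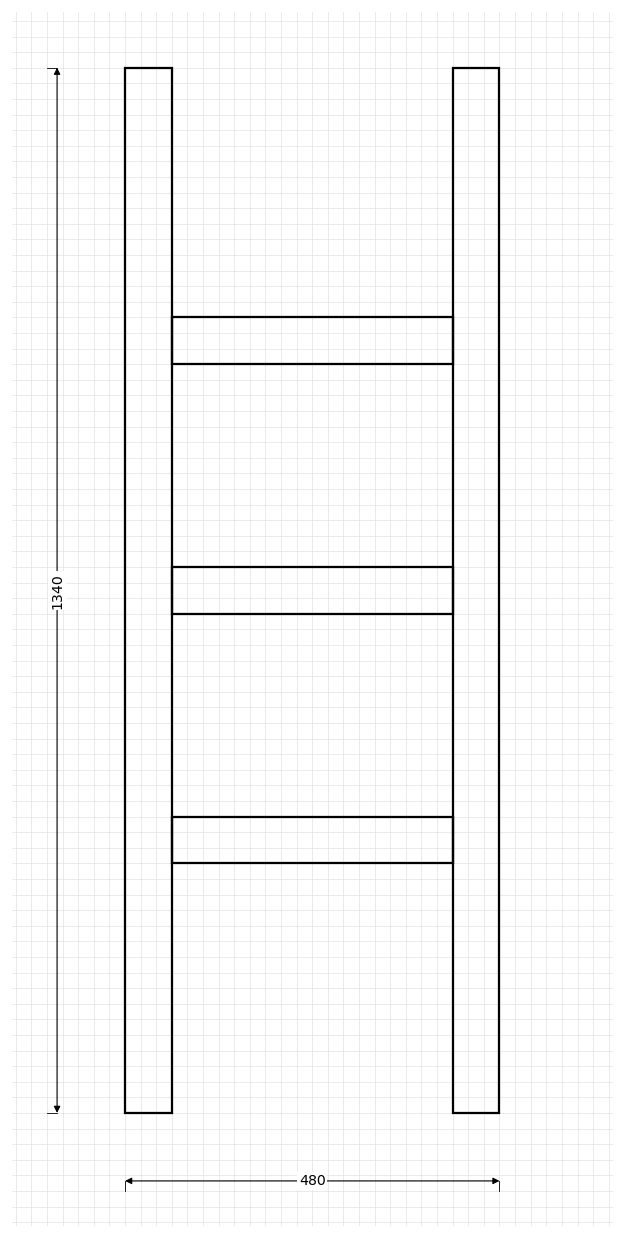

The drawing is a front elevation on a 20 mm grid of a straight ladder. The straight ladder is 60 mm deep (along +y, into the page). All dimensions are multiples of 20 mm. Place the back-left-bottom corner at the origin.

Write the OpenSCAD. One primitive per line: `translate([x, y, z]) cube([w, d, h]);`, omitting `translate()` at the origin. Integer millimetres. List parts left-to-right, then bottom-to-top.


cube([60, 60, 1340]);
translate([60, 0, 320]) cube([360, 60, 60]);
translate([60, 0, 640]) cube([360, 60, 60]);
translate([60, 0, 960]) cube([360, 60, 60]);
translate([420, 0, 0]) cube([60, 60, 1340]);


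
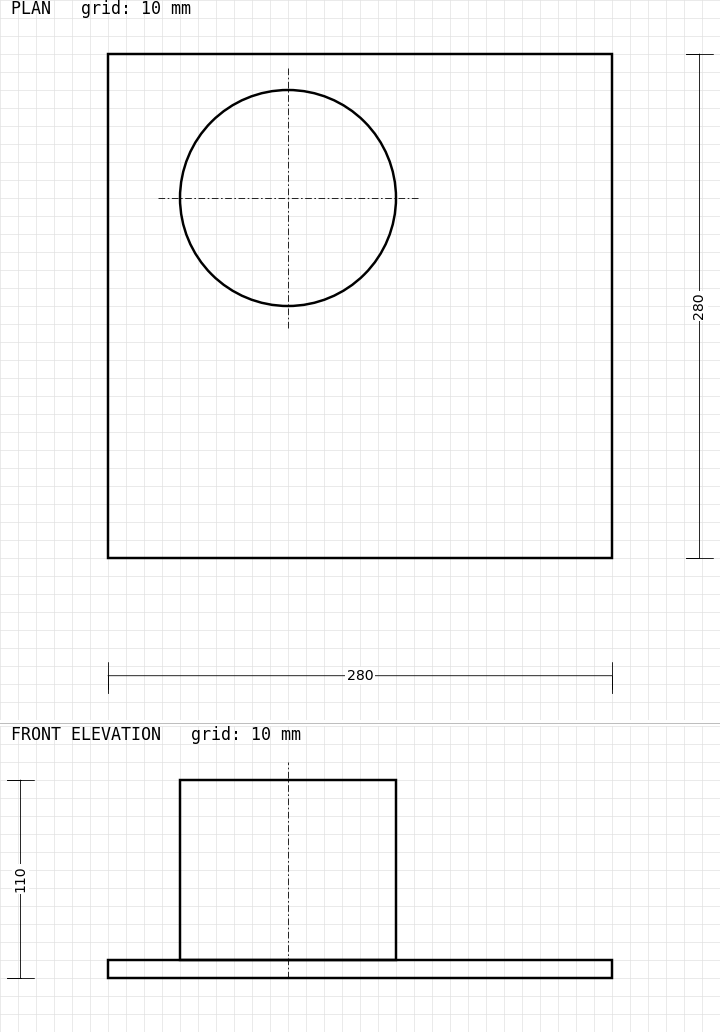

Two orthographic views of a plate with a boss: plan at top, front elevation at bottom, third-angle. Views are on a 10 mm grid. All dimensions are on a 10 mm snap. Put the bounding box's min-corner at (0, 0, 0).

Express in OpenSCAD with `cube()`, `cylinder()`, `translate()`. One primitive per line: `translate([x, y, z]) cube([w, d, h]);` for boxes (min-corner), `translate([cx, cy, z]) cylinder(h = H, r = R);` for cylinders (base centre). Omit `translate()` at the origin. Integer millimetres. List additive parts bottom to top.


cube([280, 280, 10]);
translate([100, 200, 10]) cylinder(h = 100, r = 60);
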